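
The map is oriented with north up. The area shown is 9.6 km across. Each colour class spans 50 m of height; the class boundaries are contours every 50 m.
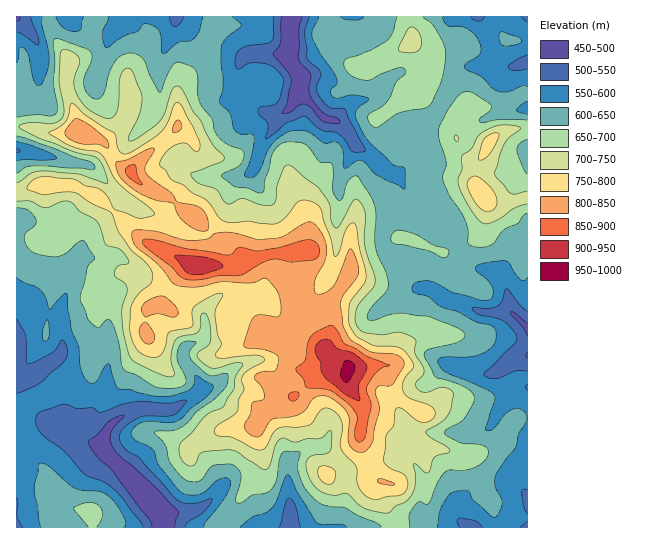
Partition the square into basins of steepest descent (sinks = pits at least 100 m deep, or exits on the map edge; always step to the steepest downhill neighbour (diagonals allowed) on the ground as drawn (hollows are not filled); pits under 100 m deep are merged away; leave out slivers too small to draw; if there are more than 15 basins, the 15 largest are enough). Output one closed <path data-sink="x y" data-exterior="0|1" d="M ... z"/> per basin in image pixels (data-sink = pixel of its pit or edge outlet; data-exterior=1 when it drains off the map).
<path data-sink="162 514" data-exterior="0" d="M50 184l-15 1-19 8 0 334 202 1 2-9 19-18 8-14 16-18 0-18-7-22 4-12 6-5 20-7 17-17 22-15 21 0 3-4-3-5-16-9-7-8-24-33-2-40-2-8 1-15-30 4-17 5-15 8-15-3-25 0-52-25-45-44-10-3-13-8z"/><path data-sink="291 17" data-exterior="1" d="M409 16l-312 0-4 22-4 11-8 8-11 4-3 9 0 20 8 21 2 18 5 4 21 8 13 21 14 9 11 13 30 15 11 10 12 7 25 27 15 6 11 12 21-6 29-4 2 59 3 7 25 32 6-15 1-32 19-31 0-21 3-3 31-4 13-6 7 0 32 14 9 1 31-13 6-9 4-16 0-11-11-17 0-19 3-6-10-2-10-13-3-13 4-14-22-10-14-11 0-7 9-24 0-16-21-9z"/><path data-sink="527 329" data-exterior="1" d="M527 199l-18 4-14 0-9-4 1 15-7 21-14 9-20 8-9-1-32-14-7 0-13 6-26 2-8 5 0 21-19 31 0 23-7 25 21 14 3 5-2 4 0 9 16 25-3 35 13 31 10 9 0 17 14 22 2 7 129-1z"/><path data-sink="290 527" data-exterior="1" d="M343 372l-18 1-22 15-17 17-20 7-6 5-4 12 7 22 0 18-16 18-8 14-19 18-1 9 180-1-2-6-14-22 0-17-10-9-10-23-3-8 3-35-3-6-9-11-4-8 0-8z"/><path data-sink="527 62" data-exterior="1" d="M527 16l-118 1 3 25 21 9 0 16-9 24 0 7 14 11 22 10-4 19 5 13 10 9 7 0 6-6 5-12 10-9 29-6z"/><path data-sink="17 151" data-exterior="1" d="M27 127l-11 0 1 65 24-8 33 1 27 14 41 41 48 24 44 4 11-6-11-13-15-6-25-27-12-7-11-10-30-15-11-13-14-9-13-21-22-9-31 1z"/><path data-sink="17 17" data-exterior="1" d="M95 16l-79 1 1 110 10 0 23 6 29-2-4-20-8-21 0-20 3-9 11-4 8-8 4-11z"/>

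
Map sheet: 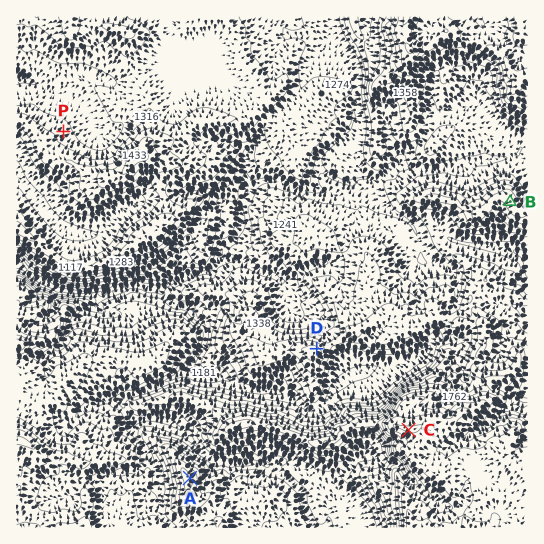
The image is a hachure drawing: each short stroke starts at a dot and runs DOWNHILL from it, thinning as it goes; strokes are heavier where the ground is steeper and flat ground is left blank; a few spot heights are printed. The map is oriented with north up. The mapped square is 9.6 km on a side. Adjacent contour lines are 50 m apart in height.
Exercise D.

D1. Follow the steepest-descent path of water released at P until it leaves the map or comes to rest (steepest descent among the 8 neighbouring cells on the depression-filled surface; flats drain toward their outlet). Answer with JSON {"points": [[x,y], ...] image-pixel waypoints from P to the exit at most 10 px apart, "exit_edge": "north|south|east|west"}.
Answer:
{"points": [[63, 131], [74, 129], [85, 122], [89, 111], [78, 102], [67, 99], [57, 93], [46, 89], [35, 83], [25, 79], [17, 78]], "exit_edge": "west"}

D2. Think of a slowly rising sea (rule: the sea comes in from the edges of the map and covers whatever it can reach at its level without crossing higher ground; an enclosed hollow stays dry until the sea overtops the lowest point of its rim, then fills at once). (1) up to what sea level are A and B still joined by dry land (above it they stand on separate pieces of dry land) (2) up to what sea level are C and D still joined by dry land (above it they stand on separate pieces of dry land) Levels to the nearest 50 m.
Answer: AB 1300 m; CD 1350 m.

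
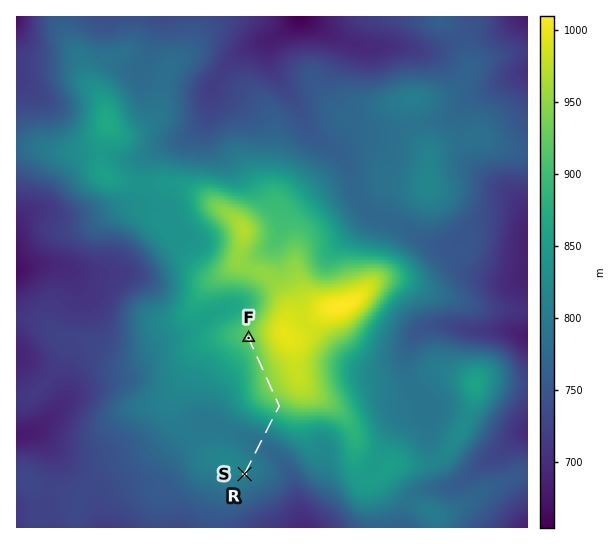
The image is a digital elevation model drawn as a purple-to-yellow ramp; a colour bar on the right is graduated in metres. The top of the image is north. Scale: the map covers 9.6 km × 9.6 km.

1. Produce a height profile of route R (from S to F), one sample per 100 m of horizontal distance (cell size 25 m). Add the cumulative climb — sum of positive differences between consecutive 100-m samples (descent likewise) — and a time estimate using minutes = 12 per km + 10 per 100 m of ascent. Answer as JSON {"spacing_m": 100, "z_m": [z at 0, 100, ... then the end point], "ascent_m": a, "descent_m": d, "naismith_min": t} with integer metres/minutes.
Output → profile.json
{"spacing_m": 100, "z_m": [806, 807, 805, 800, 793, 786, 782, 784, 794, 809, 829, 851, 873, 893, 912, 925, 933, 939, 942, 943, 941, 937, 933, 929, 925, 923, 921, 922, 923, 923], "ascent_m": 163, "descent_m": 46, "naismith_min": 50}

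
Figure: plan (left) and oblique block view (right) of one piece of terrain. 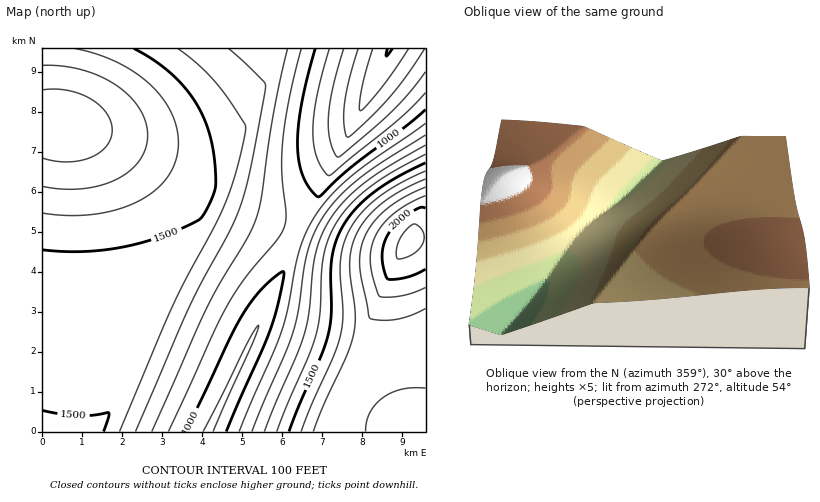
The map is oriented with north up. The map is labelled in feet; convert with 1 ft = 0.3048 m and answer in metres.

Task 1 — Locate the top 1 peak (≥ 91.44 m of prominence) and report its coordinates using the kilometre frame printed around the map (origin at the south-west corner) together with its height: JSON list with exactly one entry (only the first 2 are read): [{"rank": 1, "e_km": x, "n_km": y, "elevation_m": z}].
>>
[{"rank": 1, "e_km": 9.11, "n_km": 4.76, "elevation_m": 651}]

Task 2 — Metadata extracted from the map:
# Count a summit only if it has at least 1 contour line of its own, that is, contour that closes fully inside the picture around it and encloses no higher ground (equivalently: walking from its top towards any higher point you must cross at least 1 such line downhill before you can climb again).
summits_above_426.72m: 1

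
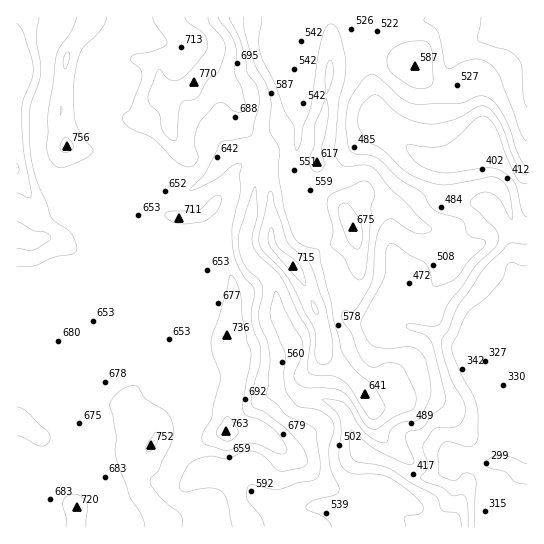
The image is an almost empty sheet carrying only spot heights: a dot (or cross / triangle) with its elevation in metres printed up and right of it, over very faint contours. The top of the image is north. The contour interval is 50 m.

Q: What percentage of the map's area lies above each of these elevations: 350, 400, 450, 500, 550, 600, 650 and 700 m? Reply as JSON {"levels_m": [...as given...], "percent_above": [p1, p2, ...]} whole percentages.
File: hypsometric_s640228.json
{"levels_m": [350, 400, 450, 500, 550, 600, 650, 700], "percent_above": [94, 91, 85, 77, 64, 54, 46, 14]}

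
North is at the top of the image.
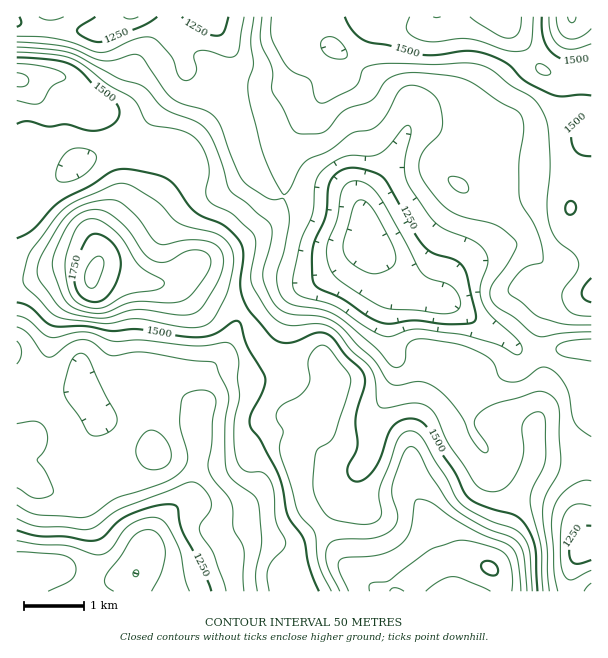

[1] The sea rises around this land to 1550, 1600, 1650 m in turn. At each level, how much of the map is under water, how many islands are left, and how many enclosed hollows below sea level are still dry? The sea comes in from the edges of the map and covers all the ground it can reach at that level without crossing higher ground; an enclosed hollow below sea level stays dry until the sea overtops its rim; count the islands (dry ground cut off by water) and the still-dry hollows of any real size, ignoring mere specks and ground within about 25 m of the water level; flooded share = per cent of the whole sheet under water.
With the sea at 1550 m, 84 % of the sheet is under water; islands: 1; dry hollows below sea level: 0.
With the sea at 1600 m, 91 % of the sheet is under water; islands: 1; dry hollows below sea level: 0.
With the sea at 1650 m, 94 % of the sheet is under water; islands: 1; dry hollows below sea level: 0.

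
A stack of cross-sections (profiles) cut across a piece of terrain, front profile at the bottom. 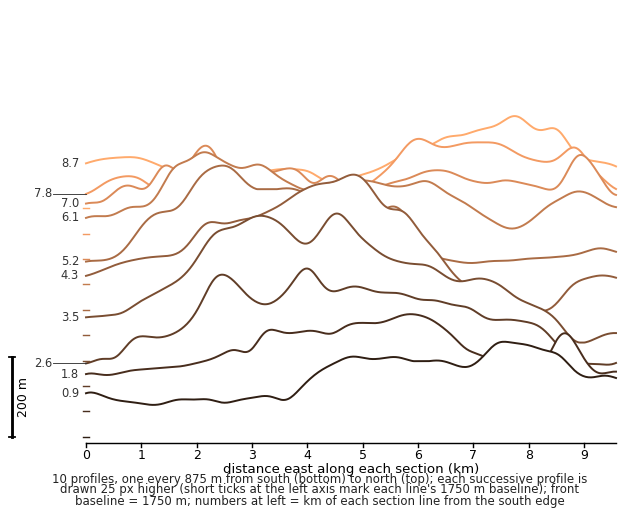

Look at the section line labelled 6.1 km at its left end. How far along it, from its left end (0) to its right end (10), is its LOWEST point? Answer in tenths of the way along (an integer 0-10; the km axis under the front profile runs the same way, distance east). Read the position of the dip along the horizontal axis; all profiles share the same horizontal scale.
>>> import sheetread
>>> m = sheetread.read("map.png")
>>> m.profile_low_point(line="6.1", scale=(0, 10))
8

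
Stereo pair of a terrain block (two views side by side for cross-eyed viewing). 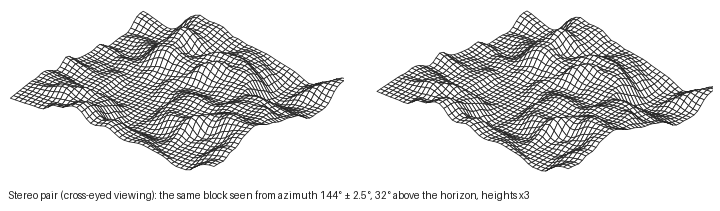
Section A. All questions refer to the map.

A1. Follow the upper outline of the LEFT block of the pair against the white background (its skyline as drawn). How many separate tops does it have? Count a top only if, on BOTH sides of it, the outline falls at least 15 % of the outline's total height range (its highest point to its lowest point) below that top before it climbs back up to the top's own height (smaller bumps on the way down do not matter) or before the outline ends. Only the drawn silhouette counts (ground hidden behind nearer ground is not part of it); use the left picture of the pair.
2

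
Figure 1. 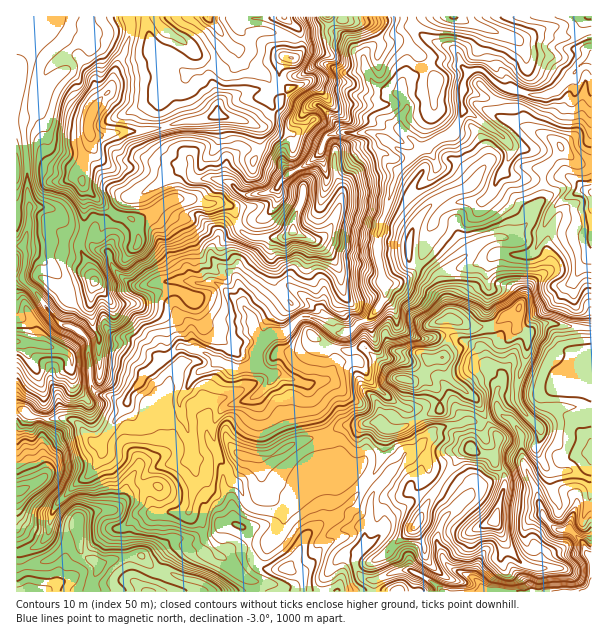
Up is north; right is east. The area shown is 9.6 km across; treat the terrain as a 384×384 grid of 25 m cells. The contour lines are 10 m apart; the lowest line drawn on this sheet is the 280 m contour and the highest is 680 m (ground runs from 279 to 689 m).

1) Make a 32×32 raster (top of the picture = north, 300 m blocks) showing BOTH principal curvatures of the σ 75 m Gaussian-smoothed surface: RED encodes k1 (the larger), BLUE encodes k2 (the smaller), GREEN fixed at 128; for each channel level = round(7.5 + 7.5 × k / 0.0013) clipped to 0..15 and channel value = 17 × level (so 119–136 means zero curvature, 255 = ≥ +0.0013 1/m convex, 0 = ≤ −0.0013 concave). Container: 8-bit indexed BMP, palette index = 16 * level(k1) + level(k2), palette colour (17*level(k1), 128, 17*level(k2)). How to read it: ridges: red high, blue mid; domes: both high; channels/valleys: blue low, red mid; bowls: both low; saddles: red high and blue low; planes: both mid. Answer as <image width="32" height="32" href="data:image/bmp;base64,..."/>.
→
<image width="32" height="32" href="data:image/bmp;base64,Qk02CAAAAAAAADYEAAAoAAAAIAAAACAAAAABAAgAAAAAAAAEAAATCwAAEwsAAAABAAAAAAAAAIAAABGAAAAigAAAM4AAAESAAABVgAAAZoAAAHeAAACIgAAAmYAAAKqAAAC7gAAAzIAAAN2AAADugAAA/4AAAACAEQARgBEAIoARADOAEQBEgBEAVYARAGaAEQB3gBEAiIARAJmAEQCqgBEAu4ARAMyAEQDdgBEA7oARAP+AEQAAgCIAEYAiACKAIgAzgCIARIAiAFWAIgBmgCIAd4AiAIiAIgCZgCIAqoAiALuAIgDMgCIA3YAiAO6AIgD/gCIAAIAzABGAMwAigDMAM4AzAESAMwBVgDMAZoAzAHeAMwCIgDMAmYAzAKqAMwC7gDMAzIAzAN2AMwDugDMA/4AzAACARAARgEQAIoBEADOARABEgEQAVYBEAGaARAB3gEQAiIBEAJmARACqgEQAu4BEAMyARADdgEQA7oBEAP+ARAAAgFUAEYBVACKAVQAzgFUARIBVAFWAVQBmgFUAd4BVAIiAVQCZgFUAqoBVALuAVQDMgFUA3YBVAO6AVQD/gFUAAIBmABGAZgAigGYAM4BmAESAZgBVgGYAZoBmAHeAZgCIgGYAmYBmAKqAZgC7gGYAzIBmAN2AZgDugGYA/4BmAACAdwARgHcAIoB3ADOAdwBEgHcAVYB3AGaAdwB3gHcAiIB3AJmAdwCqgHcAu4B3AMyAdwDdgHcA7oB3AP+AdwAAgIgAEYCIACKAiAAzgIgARICIAFWAiABmgIgAd4CIAIiAiACZgIgAqoCIALuAiADMgIgA3YCIAO6AiAD/gIgAAICZABGAmQAigJkAM4CZAESAmQBVgJkAZoCZAHeAmQCIgJkAmYCZAKqAmQC7gJkAzICZAN2AmQDugJkA/4CZAACAqgARgKoAIoCqADOAqgBEgKoAVYCqAGaAqgB3gKoAiICqAJmAqgCqgKoAu4CqAMyAqgDdgKoA7oCqAP+AqgAAgLsAEYC7ACKAuwAzgLsARIC7AFWAuwBmgLsAd4C7AIiAuwCZgLsAqoC7ALuAuwDMgLsA3YC7AO6AuwD/gLsAAIDMABGAzAAigMwAM4DMAESAzABVgMwAZoDMAHeAzACIgMwAmYDMAKqAzAC7gMwAzIDMAN2AzADugMwA/4DMAACA3QARgN0AIoDdADOA3QBEgN0AVYDdAGaA3QB3gN0AiIDdAJmA3QCqgN0Au4DdAMyA3QDdgN0A7oDdAP+A3QAAgO4AEYDuACKA7gAzgO4ARIDuAFWA7gBmgO4Ad4DuAIiA7gCZgO4AqoDuALuA7gDMgO4A3YDuAO6A7gD/gO4AAID/ABGA/wAigP8AM4D/AESA/wBVgP8AZoD/AHeA/wCIgP8AmYD/AKqA/wC7gP8AzID/AN2A/wDugP8A/4D/AIaGhoenhoWGlsfYxpSFhaalpreiwtfRwOJwoNCAsMDAp7iXhsi3lsfGlIODhra4uKdzpNbFgMPkoZLZ1/b4+MCEg7a3lJa3uJWGhYaWhnW3hpaGg8a05YG4ppPmhLfncKeRtth0cpN1l5aUqKinhZa3hpeGdMfpkbf4+LSUkYDWtoKg69XZlXSEdIaoloWGhoeXp4WGhOeEg4X3lXSR1sbYx5CilaempqiVhqaEl4eHh3eXlZaolreGdLX3grWVpZbp2IB0hreVloZ2loWXh3d3d3enhJeGlpZktOaAyKenhrfIk3R2t6eGdnaV2Me3hnd3hnamdIWWxsf3gaK2hnaV2bdydJaWhoeGl8aWZZbIt5aWhceVc4Wnt8fVoseGhmLAgIHFg5aHl4WXtpZ2hoV2psfnycfFpJODw4D2toaHceii5+aDhZiXlpiVhIWYh3aGdKSjkoS3hOiR1qR1l5elx6P20KWDlqeEqJe3pYWVdXWVxOP5x5fGpoPGk3Z3d6SlpvTwhnWDpreUg5ODhZeIhpVzxLS1p5VlhZXmc4d3tsf48vKVhnaUg5OnuJO3t6jm9da05ubGtnWWlfhzdXaW54Bw9JKEdZeWp5eHhIKh+IBgwtZg48Smxran2NXW58agssa02La2hpaXl4WFuMOQlcigocLG6Oq2xPjVk5STw5DHldfFpKWWt7iFdIenpZWl+KaBdIW1pYRStfhTZKaQ2IWm+qCSY4R0hJZ1hqV1lqXXdHGDpKaElpWmxbWVlZKmh7a0oeimdXaWhmSWt3SV1qaUgrmUhqeWdINzp5d1gpeGt5WE2bWWl4Wkx+bn1vjIp3OCyIZ2l7e3qJaWhnajqIaldabHppeohIPGdIT3c9andYCot3WndYeXp4WXhoOTY7bHpISmx7fX58a2gfaitdiXgJa3ppV0dYeoppaWkcjG6KVzdISVpaWCoMGA+Pai6ZeBpZWXt7iDloampoShp5e4pbenhoaEpZS36YKw0OKlpoSDyIOWqKaUp7eFp5Omhaa3hXR0dWSVloXWgvpw9baGlZWCpZeXuYKFlbiFhZaVuLfH5+fVpJWFlde21tSgkIKFhaaTcreClafHp6Z2hZaoxnOEdabX19jHp9aA9NHXlZeFmLmSpLe4t5Z2hoaGlZbYuIZ2hnaGt4aGt9WA5YSWhoWXt4KmtpOQcZaHhoeEdLfYhoaHdpaFhoaWw/fFlZSWdYe5lLSSg8mXc5eHh4eVhcaGh4aHl4d2hrf5obOUhKeGp6eCpYaWuJenhIeHd4d2hcZ1l7iXhYaGlbTFpXGDppeWg3OWl7eohpaFd3d3h4eGx5WmhYSmqMbW96TS6MimhZW3yLa1lZWWl5Y="/>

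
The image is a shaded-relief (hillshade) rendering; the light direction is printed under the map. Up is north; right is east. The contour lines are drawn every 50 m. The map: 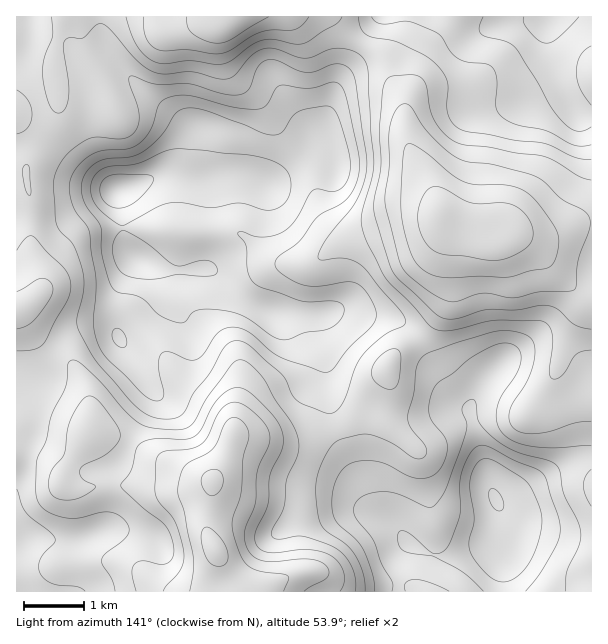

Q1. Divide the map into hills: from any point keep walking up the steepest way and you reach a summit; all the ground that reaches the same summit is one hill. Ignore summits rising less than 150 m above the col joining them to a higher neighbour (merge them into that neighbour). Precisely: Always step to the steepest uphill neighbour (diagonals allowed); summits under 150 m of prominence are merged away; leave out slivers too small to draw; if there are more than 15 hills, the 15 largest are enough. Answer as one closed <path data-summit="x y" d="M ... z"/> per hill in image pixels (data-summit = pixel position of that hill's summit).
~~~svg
<path data-summit="117 191" d="M330 16l-264 0-10 25-2 15 4 40-14 8-21 5-7 4 0 9 9 12 3 9-2 40 5 17 0 52 9 26-2 16-12 12-8 3 19 30 11 11 20 11 11 13 9 21 2 34 2 3 27 7 70 35 17 6 6 1 5-7 17-38 35 4 28 0 51-18 12-11 10-19 14-15 8-20 9-8 18-11 13-12 14-26 4-57-11-22 0-15-3-8-20-33-10-27-3-39-12-21-6-18-8-8-24-14z"/><path data-summit="495 500" d="M17 122l0 470 575-1-1-368-13 1-17 8-19 4-29-2-10 7-6 0-18-15-39-10-1 5 3 9 8 13-2 51-3 11-13 21-13 12-18 11-9 8-6 15-16 20-10 19-12 11-9 5-42 13-28 0-35-4-8 20-14 25-23-7-70-35-27-7-2-3-2-34-9-21-11-13-20-11-11-11-19-30 8-3 12-12 2-16-9-26 0-52-5-17 2-40-3-9z"/><path data-summit="551 17" d="M591 16l-260 1 22 21 24 14 8 8 6 18 12 21 1 32 6 21 26 46 3 8 0 9 7 3 33 8 7 4 8 10 9 1 10-7 29 2 15-2 21-10 14-2z"/>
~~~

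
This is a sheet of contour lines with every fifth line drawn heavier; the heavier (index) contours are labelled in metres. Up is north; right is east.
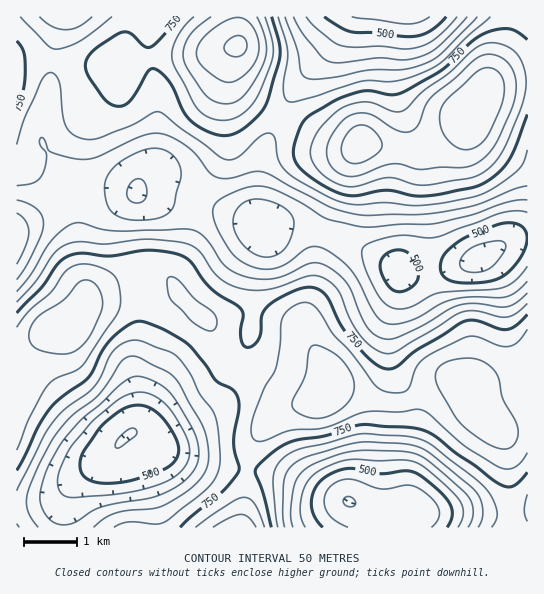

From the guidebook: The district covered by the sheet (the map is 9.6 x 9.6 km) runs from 400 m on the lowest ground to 960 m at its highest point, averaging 700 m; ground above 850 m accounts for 10.3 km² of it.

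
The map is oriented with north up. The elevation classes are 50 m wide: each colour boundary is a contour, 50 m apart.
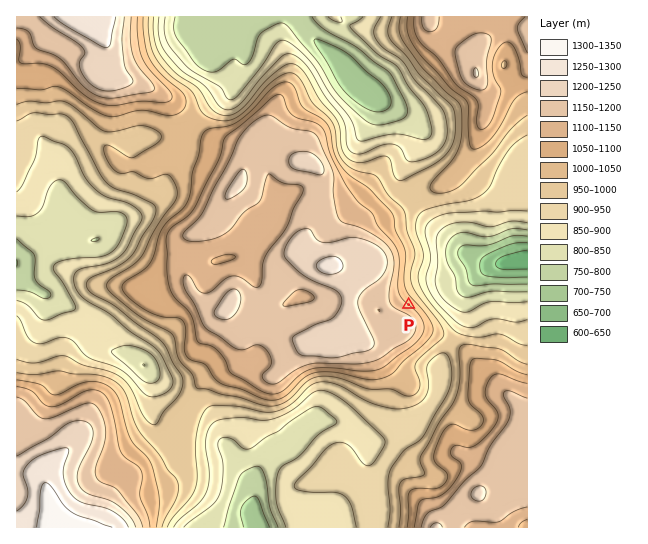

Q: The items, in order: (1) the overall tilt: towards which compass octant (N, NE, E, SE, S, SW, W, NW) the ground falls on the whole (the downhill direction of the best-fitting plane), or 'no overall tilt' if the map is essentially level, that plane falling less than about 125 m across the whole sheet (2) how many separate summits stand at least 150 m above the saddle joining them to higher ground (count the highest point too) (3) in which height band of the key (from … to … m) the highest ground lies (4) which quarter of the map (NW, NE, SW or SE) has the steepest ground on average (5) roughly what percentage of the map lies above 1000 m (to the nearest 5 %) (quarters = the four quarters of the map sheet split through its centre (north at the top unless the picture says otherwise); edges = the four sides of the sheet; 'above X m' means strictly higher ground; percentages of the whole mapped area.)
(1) No overall tilt - high and low ground are spread across the sheet.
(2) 5 summits rise at least 150 m above their surroundings.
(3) Between 1300 and 1350 m: that is the band holding the highest ground.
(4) Slopes are steepest in the north-east quarter.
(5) Roughly 50 % of the ground is higher than 1000 m.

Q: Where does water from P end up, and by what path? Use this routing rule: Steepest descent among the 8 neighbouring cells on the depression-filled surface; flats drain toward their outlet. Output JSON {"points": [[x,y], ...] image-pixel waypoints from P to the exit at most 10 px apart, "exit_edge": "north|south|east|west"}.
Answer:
{"points": [[409, 305], [419, 294], [430, 287], [441, 287], [451, 287], [462, 287], [473, 278], [483, 270], [494, 266], [505, 263], [515, 262], [526, 261], [527, 259]], "exit_edge": "east"}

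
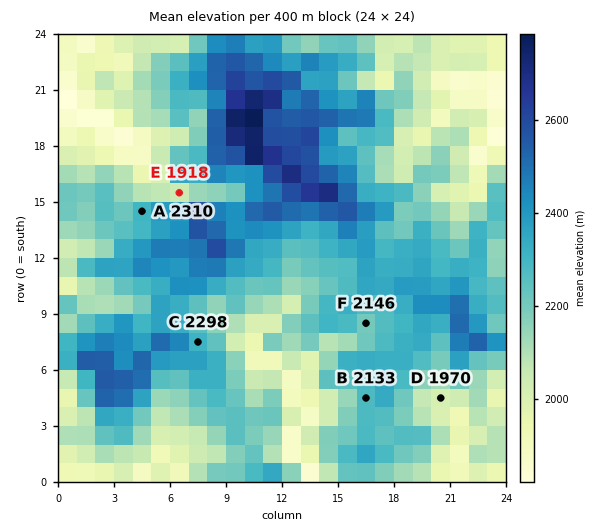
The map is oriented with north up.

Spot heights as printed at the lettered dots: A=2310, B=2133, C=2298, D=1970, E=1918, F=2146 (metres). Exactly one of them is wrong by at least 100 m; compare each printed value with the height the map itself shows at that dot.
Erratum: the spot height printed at B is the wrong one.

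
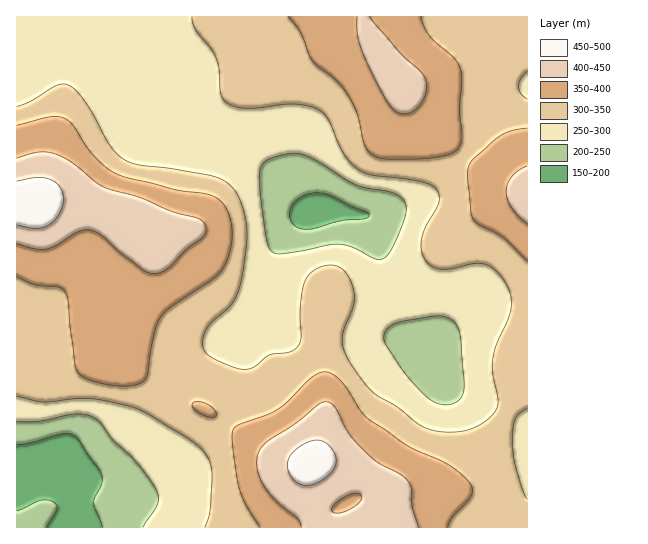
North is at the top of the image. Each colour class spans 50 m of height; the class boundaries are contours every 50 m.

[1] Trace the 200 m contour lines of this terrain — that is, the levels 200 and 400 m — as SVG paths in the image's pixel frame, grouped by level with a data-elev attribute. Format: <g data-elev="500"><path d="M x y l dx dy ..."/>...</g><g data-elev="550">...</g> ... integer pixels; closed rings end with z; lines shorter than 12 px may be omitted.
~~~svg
<g data-elev="200"><path d="M47 527l10-18-1-4-3-3-6-2-6 0-24 11"/><path d="M17 445l14-2 32-9 8 0 6 3 22 32 3 6-1 10-7 17 9 25"/><path d="M301 229l-6-3-4-4-1-5 0-7 3-6 5-5 13-6 10 0 9 2 23 12 13 5 3 3-4 4-24 2-30 8z"/></g><g data-elev="400"><path d="M418 527l-6-20-1-18-2-7-9-8-23-12-11-10-17-18-15-28-8-4-8 3-22 18-29 19-6 7-4 8 1 14 6 15 13 15 21 18 3 8"/><path d="M334 513l-2-3 0-3 9-8 13-6 4 0 3 2 0 6-8 6-11 6z"/><path d="M17 244l18 5 11 0 11-4 21-13 7-2 6 0 11 5 17 17 24 18 6 3 6 1 8-3 7-5 17-18 16-11 3-8-3-7-5-4-24-6-33-14-38-11-30-24-16-9-10-2-8 0-22 6"/><path d="M527 166l-8 4-7 7-4 6-2 8 1 8 4 8 16 17"/><path d="M357 17l0 14 4 16 22 48 7 11 5 5 7 3 8-1 8-6 7-10 2-10-2-9-6-8-20-19-30-34"/></g>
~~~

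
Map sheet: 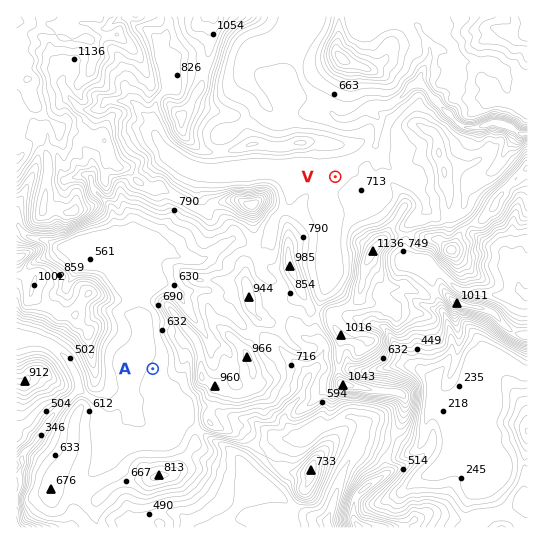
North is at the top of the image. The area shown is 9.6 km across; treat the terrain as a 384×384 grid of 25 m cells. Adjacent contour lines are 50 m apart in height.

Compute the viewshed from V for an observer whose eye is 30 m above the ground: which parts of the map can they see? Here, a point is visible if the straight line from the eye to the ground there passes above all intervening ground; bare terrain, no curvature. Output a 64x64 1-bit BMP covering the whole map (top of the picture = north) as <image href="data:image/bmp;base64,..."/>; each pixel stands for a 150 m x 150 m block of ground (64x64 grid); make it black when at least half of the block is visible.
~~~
<image width="64" height="64" href="data:image/bmp;base64,Qk0+AgAAAAAAAD4AAAAoAAAAQAAAAEAAAAABAAEAAAAAAAACAAATCwAAEwsAAAIAAAAAAAAA////AAAAAAAAAAAAAAAAAAAAAAAAAAAAAAAAAAAAAAAAAAAAAAAAAAAAAAAAAAAAAAAAAAAAAAAAAAAAAAAAAAAAAAAAAAAAAAAAAAAAAAAAAAAAAAAAAAAAAAAAAAAAAAAAAAAAAAAAAAAAAAAAAAAAAAAAAAAAAAAAAAAAAAAAAAAAAAAAAAAAAAAAAAAAAAAAAAAAAAAAAAAAAAAAAAAAAAAAAAAAAAAAAAAAAAAAAAAAAAAAAAAAAAAAAAAAAAAAAAAAAAAAAAAAAAAAAAAAAAAAAAAAAAAAAAAAAAAAAAAAB4AAAAAAAAAPwAAAAAAAAA/gAAAAAAAAH+AAAAAAAAAf4AAAAAAAAD/gAAAAAAAAP7AAAAAAAAA/kAQAAAAAAD/4BgAAAAAAP/wYAAAAAAI//gAAAAAAA3//AEAAAAAD//8AYAHAAAP//4AwAYAAA9//hBAIADwD//8MCAgRP+H//hwECAf////0/AIAD/3///H4AQAPwf//8/gAAA8DD//z+AAAHAYAAAf4AAQYBAAAA/AAAhAEAAADwAADAAQAAAGAADAABAAAAIAAMAAAAAAAAAAgAAAAAAAAAAAAAAAAAgAAAAAAAAA8DAAAAAAAAPAOAAAAAAABgA+AAAAAAAAAC/AAAAAAAAAP/gAAAAAAAA//AAAAAAAAB/EAAAAAAAAHAQ=="/>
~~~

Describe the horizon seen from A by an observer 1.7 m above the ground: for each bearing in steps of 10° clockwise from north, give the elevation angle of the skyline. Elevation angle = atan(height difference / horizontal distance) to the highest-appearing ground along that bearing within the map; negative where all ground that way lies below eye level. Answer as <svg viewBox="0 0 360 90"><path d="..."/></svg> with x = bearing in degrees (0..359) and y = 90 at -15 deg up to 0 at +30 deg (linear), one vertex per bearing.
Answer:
<svg viewBox="0 0 360 90"><path d="M0 46l10-8 10-9 10-3 10-2 10-1 10 0 10-1 10-3 10-4 10-3 10 13 10 13 10 3 10 9 10 1 10 1 10-5 10-1 10 6 10 3 10 2 10-2 10-2 10-1 10 1 10-7 10-5 10-5 10-3 10-3 10 6 10-1 10 2 10 5 10 1"/></svg>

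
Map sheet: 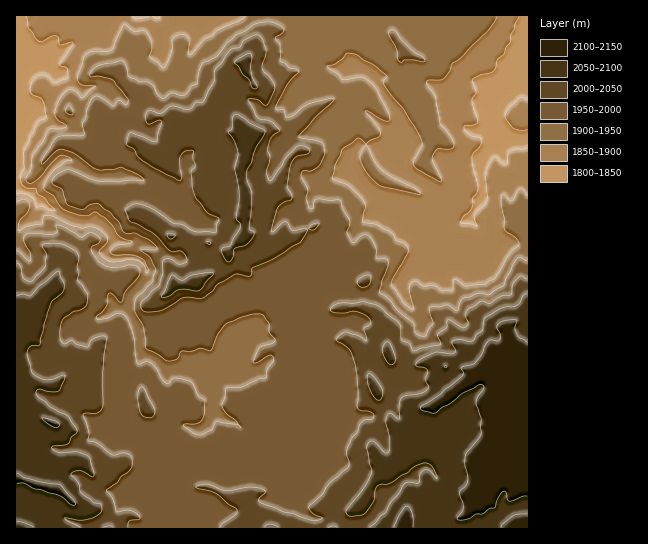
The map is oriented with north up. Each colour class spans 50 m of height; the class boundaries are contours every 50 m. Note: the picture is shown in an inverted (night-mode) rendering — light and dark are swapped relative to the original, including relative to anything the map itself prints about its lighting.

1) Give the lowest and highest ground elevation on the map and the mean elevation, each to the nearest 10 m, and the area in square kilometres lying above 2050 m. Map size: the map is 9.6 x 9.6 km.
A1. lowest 1800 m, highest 2140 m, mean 1970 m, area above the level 14.4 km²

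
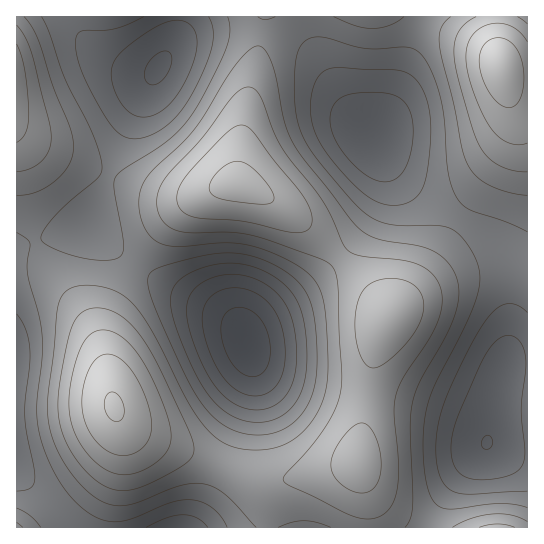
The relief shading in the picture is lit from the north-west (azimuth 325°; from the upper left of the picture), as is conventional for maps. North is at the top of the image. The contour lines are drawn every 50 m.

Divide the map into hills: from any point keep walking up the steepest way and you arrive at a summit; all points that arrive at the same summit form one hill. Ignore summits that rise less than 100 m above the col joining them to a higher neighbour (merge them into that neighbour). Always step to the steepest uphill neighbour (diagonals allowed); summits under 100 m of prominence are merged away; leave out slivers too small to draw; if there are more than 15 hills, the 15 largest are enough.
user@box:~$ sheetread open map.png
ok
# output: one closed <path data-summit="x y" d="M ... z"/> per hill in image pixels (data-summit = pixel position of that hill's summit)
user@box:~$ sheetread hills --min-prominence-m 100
<path data-summit="239 183" d="M229 29l-20 2-16 4-15 8-13 14-12 18-24 50-28 66-10 34 18 20 20 16 29 19 65 33 18 17 6 11 4 14 0 27-4 17-31 82-24 46 238 1 14-30 44-57 5-35 14-47 2-18-1-51-7-35-5-9-15-14-55-33-31-28-11-14-9-19-26-27-29-46-13-14-17-11-16-5z"/><path data-summit="114 407" d="M91 227l-45 10-30 12 0 278 175 1 25-47 31-82 4-17 0-27-3-10-7-15-12-13-24-14-60-31-36-27z"/><path data-summit="501 66" d="M527 16l-100 0-16 37-15 42-23 40 16 30 21 22 20 14 51 31 18 18 6 20 4 37 0 34-4 28 6-5 17-2z"/><path data-summit="17 85" d="M71 16l-55 1 1 231 29-11 45-11 5-20 16-41 24-55 20-37-1-2-13 1-17-5-27-15-21-22z"/>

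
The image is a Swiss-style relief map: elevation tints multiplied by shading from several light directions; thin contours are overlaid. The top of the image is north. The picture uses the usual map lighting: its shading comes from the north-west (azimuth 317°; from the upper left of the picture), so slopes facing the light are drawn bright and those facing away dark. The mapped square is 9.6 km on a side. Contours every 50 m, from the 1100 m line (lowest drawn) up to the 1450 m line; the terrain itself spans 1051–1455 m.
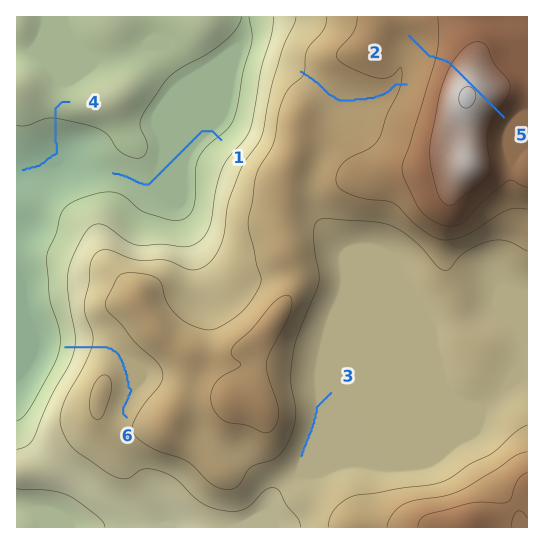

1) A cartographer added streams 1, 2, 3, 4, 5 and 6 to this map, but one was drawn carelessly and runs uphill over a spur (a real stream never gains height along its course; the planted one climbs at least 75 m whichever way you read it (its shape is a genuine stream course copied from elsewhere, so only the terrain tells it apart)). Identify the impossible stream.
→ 5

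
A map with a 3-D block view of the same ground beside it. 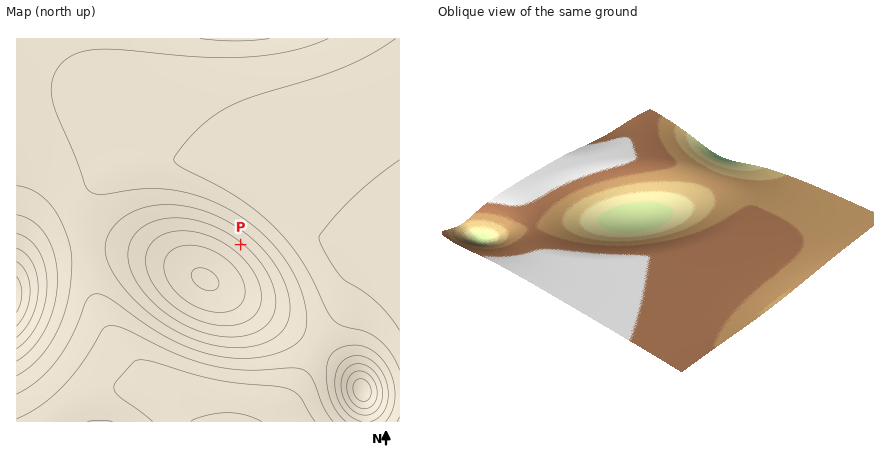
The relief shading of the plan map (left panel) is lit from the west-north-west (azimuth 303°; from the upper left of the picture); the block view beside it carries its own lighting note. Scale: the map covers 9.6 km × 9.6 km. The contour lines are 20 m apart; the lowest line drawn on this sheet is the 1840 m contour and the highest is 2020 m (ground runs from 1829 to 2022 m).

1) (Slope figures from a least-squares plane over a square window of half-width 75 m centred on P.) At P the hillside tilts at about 5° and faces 219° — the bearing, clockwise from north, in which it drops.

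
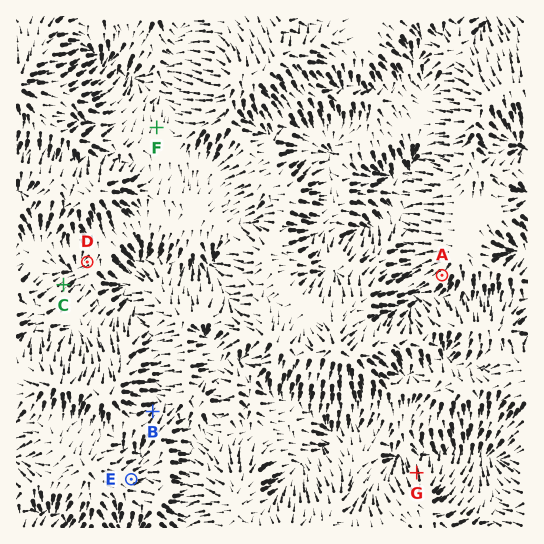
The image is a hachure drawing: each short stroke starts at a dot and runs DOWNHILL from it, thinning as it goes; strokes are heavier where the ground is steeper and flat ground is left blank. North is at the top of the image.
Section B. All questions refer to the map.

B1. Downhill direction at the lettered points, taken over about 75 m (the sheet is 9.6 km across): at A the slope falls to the SW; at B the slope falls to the NE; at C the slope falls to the NE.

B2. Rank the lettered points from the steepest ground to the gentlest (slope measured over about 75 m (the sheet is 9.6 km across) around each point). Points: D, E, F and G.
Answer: G E D F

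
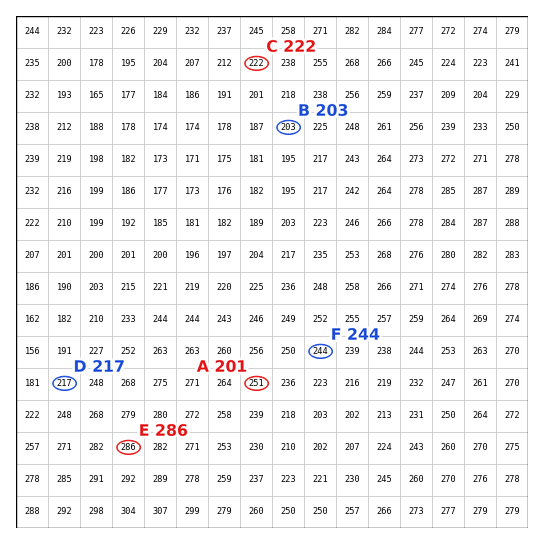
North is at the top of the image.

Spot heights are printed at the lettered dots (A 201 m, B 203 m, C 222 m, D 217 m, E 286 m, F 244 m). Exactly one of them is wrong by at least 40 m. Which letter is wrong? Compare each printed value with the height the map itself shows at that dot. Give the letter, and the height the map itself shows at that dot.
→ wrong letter A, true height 251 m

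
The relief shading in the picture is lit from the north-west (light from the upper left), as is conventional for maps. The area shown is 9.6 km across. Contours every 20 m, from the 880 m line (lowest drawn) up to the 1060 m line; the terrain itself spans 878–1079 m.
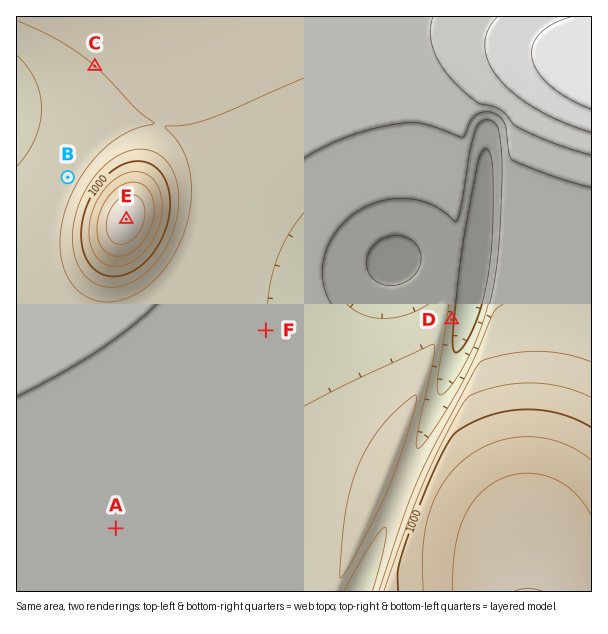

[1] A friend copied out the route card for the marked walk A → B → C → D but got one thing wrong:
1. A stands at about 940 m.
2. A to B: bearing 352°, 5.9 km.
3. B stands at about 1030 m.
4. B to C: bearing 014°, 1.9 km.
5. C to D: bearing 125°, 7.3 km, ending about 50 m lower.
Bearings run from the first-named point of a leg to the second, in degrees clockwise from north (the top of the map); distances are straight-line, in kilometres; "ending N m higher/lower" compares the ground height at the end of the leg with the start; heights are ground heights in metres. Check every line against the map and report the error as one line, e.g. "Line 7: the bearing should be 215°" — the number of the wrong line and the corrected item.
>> Line 3: the height should be about 950 m.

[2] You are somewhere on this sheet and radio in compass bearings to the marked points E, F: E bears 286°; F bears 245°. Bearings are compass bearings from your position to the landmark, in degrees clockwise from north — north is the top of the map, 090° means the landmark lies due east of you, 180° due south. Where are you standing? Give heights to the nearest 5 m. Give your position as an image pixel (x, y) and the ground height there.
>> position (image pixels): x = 360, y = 286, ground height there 910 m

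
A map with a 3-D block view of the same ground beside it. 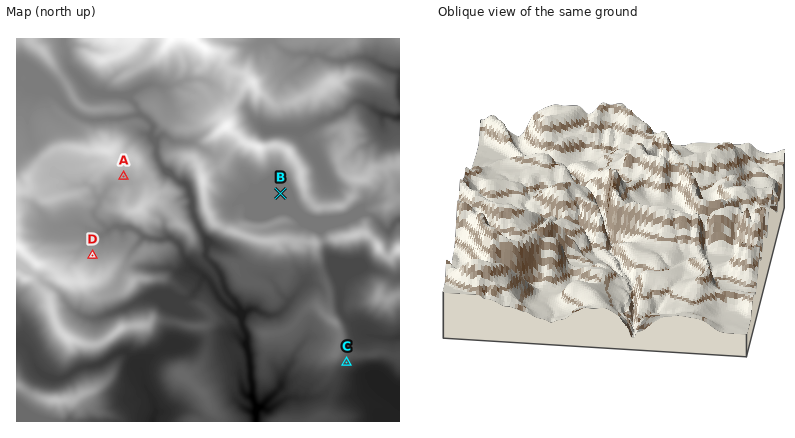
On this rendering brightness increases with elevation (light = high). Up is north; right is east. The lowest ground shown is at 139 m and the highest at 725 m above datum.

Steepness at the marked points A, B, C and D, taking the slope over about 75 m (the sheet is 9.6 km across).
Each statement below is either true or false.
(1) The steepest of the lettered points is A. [false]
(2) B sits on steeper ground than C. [false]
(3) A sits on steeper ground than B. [true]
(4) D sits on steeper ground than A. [true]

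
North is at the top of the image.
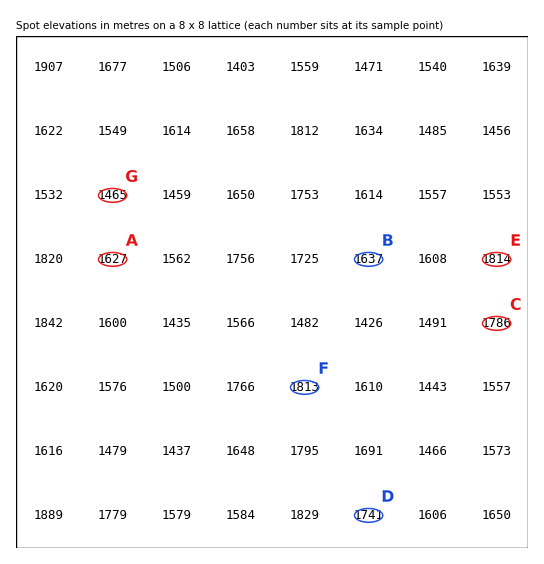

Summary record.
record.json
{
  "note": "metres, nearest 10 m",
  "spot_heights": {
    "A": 1630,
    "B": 1640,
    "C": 1790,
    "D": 1740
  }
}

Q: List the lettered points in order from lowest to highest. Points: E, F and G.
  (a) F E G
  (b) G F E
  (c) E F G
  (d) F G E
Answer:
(b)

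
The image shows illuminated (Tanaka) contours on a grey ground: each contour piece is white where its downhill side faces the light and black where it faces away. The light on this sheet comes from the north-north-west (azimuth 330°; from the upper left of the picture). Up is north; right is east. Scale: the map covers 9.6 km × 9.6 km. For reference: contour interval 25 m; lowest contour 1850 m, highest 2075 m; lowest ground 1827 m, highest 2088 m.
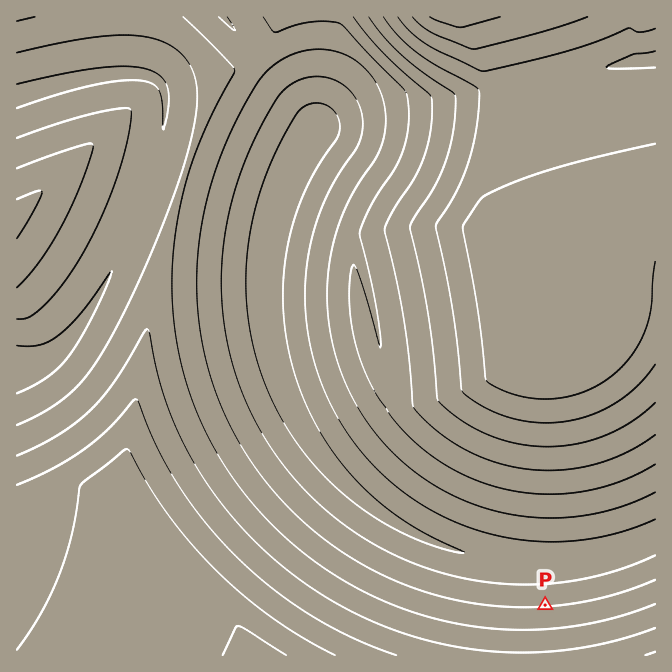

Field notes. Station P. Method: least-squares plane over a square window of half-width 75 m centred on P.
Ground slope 4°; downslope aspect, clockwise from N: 356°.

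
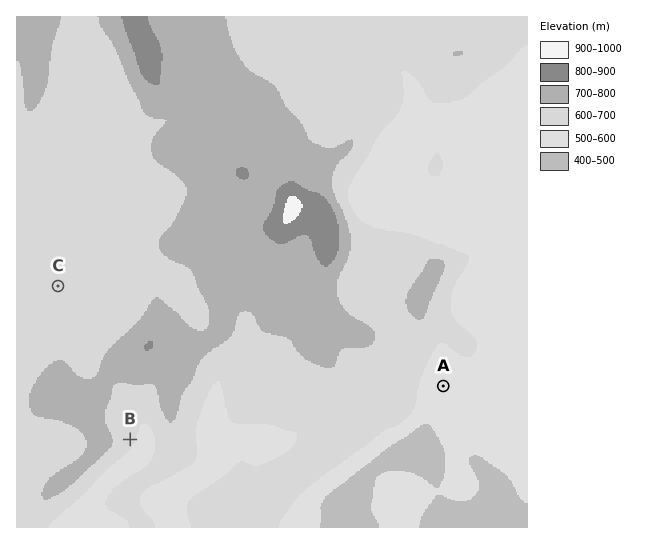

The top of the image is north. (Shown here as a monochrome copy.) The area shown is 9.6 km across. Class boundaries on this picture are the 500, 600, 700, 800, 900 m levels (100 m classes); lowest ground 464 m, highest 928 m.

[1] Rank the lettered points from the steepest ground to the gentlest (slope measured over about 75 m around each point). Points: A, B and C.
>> B A C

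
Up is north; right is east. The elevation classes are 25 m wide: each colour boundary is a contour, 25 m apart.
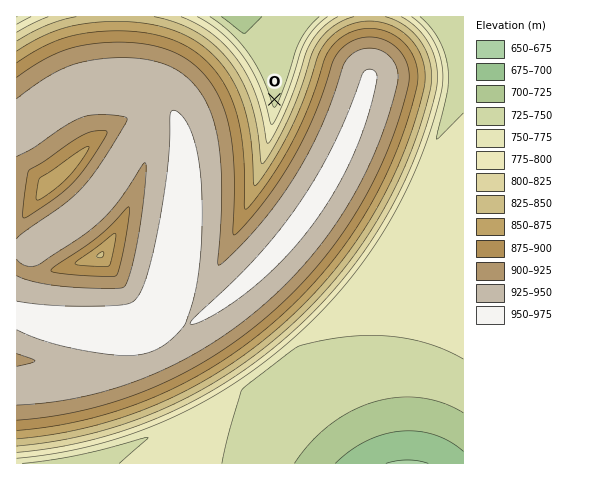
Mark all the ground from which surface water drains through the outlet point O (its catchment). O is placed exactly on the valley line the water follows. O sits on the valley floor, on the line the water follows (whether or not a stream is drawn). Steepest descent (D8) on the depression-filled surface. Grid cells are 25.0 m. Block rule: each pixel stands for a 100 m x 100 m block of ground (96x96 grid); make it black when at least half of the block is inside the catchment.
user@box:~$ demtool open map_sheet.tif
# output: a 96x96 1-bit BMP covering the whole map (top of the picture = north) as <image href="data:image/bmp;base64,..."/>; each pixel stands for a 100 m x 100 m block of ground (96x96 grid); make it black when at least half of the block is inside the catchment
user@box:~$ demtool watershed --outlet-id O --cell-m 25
<image width="96" height="96" href="data:image/bmp;base64,Qk2+BAAAAAAAAD4AAAAoAAAAYAAAAGAAAAABAAEAAAAAAIAEAAATCwAAEwsAAAIAAAAAAAAA////AAAAAAAAAAAAAAAAAAAAAAAAAAAAAAAAAAAAAAAAAAAAAAAAAAAAAAAAAAAAAAAAAAAAAAAAAAAAAAAAAAAAAAAAAAAAAAAAAAAAAAAAAAAAAAAAAAAAAAAAAAAAAAAAAAAAAAAAAAAAAAAAAAAAAAAAAAAAAAAAAAAAAAAAAAAAAAAAAAAAAAAAAAAAAAAAAAAAAAAAAAAAAAAAAAAAAAAAAAAAAAAAAAAAAAAAAAAAAAAAAAAAAAAAAAAAAAAAAAAAAAAAAAAAAAAAAAAAAAAAAAAAAAAAAAAAAAAAAAAAAAAAAAAAAAAAAAAAAAAAAAAAAAAAAAAAAAAAAAAAAAAAAAAAAAAAAAAAAAAAAAAAAAAAAAAAAAAAAAAAAAAAAAAAAAAAAAAAAAAAAAAAAAAAAAAAAAAAAAAAAAAAAAAAAAAAAAAAAAAAAAAAAAAAAAAAAAAAAAAAAAAAAAAAAAAAAAAAAAAAAAAAAAAAAAAAHAAAAAAAAAAAAAAAPwAAAAAAAAAAAAAAf4AAAAAAAAAAAAAA/8AAAAAAAAAAAAAA//AAAAAAAAAAAAAA//gAAAAAAAAAAAAAf/wAAAAAAAAAAAAAf/4AAAAAAAAAAAAAf/+AAAAAAAAAAAAAf//AAAAAAAAAAAAAP//gAAAAAAAAAAAAP//wAAAAAAAAAAAAP//4AAAAAAAAAAAAP//8AAAAAAAAAAAAP//+AAAAAAAAAAAAP///AAAAAAAAAAAAH///gAAAAAAAAAAAH///gAAAAAAAAAAAH///wAAAAAAAAAAAH///4AAAAAAAAAAAH///8AAAAAAAAAAAH///+AAAAAAAAAAAH///+AAAAAAAAAAAH////AAAAAAAAAAAD////gAAAAAAAAAAD////wAAAAAAAAAAD////wAAAAAAAAAAD////4AAAAAAAAAAD////4AAAAAAAAAAD////8AAAAAAAAAAD////+AAAAAAAAAAD////+AAAAAAAAAAD/////AAAAAAAAAAD/////AAAAAAAAAAD/////AAAAAAAAAAD////+AAAAAAAAAAD////8AAAAAAAAAAD////4AAAAAAAAAAH////wAAAAAAAAAAH////gAAAAAAAAAAD////AAAAAAAAAAAB///+AAAAAAAAAAAA///8AAAAAAAAAAAAf//4AAAAAAAAAAAAP//wAAAAAAAAAAAAH//gAAAAAAAAAAAAB//AAAAAAAAAAAAAAf/AAAAAAAAAAAAAAAAAAAAAAAAAAAAAAAAAAAAAAAAAAAAAAAAAAAAAAAAAAAAAAAAAAAAAAAAAAAAAAAAAAAAAAAAAAAAAAAAAAAAAAAAAAAAAAAAAAAAAAAAAAAAAAAAAAAAAAAAAAAAAAAAAAAAAAAAAAAAAAAAAAAAAAAAAAAAAAAAAAAAAAAAAAAAAAAAAAAAAAAAAAAAAAAAAAAAAAAAAAAAAAAAAAAAAAAAAAAAAAAAAAAAAAAAAAAAAAAAAAAAAAAAAAAAAAAAAAAAAAAAAAAAAAAAAAAAAAA="/>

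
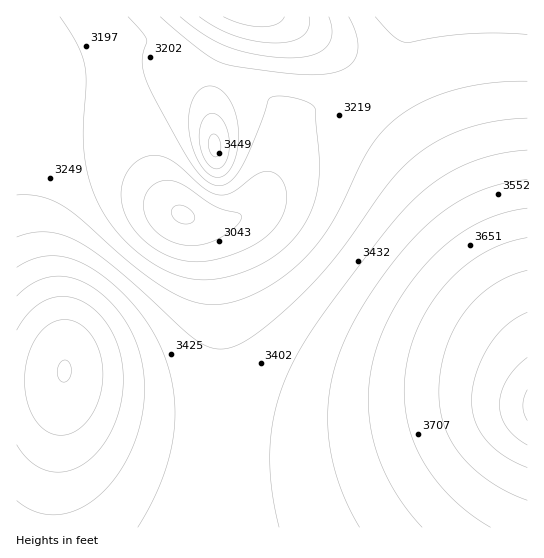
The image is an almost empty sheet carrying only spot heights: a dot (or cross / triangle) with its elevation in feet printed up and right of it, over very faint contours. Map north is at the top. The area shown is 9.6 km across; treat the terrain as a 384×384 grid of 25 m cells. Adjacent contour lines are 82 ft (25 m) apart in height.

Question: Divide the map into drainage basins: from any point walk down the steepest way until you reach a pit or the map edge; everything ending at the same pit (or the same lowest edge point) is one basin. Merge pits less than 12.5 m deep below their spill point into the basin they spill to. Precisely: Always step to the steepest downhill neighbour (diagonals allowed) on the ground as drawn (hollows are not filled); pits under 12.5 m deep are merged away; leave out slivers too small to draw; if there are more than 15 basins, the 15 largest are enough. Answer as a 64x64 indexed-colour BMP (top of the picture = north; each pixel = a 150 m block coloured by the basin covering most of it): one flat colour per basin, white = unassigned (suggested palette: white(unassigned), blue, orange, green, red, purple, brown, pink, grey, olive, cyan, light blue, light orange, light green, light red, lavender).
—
<image width="64" height="64" href="data:image/bmp;base64,Qk12CAAAAAAAAHYAAAAoAAAAQAAAAEAAAAABAAQAAAAAAAAIAAATCwAAEwsAABAAAAAAAAAA////ALR3HwAOf/8ALKAsACgn1gC9Z5QAS1aMAMJ34wB/f38AIr28AM++FwDox64AeLv/AIrfmACWmP8A1bDFABEREREREREREREREREREREREREREREREREREREREREREREREREREREREREREREREREREREREREREREREREREREREREREREREREREREREREREREREREREREREREREREREREREREREREREREREREREREREREREREREREREREREREREREREREREREREREREREREREREREREREREREREREREREREREREREREREREREREREREREREREREREREREREREREREREREREREREREREREREREREREREREREREREREREREREREREREREREREREREREREREREREREREREREREREREREREREREREREREREREREREREREREREREREREREREREREREREREREREREREREREREREREREREREREREREREREREREREREREREREREREREREREREREREREREREREREREREREREREREREREREREREREREREREREREREREREREREREREREREREREREREREREREREREREREREREREREREREREREREREREREREREREREREREREREREREREREREREREREREREREREREREREREREREREREREREREREREREREREREREREREREREREREREREREREREREREREREREREREREREREREREREREREREREREREREREREREREREREREREREREREREREREREREREREREREREREREREREREREREREREREREREREREREREREREREREREREREREREREREREREREREREREREREREREREREREREREREREREREREREREREREREREREREREREREREREREREREREREREREREREREREREREREREREREREREREREREREREREREREREREREREREREREREREREREREREREREREREREREREREREREREREREREREREREREREREREREREREREREREREREREREREREREREREREREREREREREREREREREREREREREREREREREREREREREREREREREREREREREREREREREREREREREREREREREREREREREREREREREREREREREREREREREREREREREREREREREREREREhERERERERERERERERERERERERERERERERERERERERESERERERERERERERERERERERERERERERERERERERERESIRERERERERERERERERERERERERERERERERERERERESIhERERERERERERERERERERERERERERERERERERERERIiERERERERERERERERERERERERERERERERERERERERIiIREREREREREREREREREREREREREREREREREREREREiIhEREREREREREREREREREREREREREREREREREREREiIiERERERERERERERERERERERERERERERERERERERESIiIRERERERERERERERERERERERERERERERERERERESIiIhERERERERERERERERERERERERERERERERERERERIiIiERERERERERERERERERERERERERERERERERERERIiIiIREREREREREREREREREREREREREREREREREREREiIiIhEREREREREREREREREREREREREREREREREREREiIiIiEREREREREREREREREREREREREREREREREREREiIiIiIRERERERERERERERERERERERERERERERERERESIiIiIhERERERERERERERERERERERERERERERERERESIiIiIiERERERERERERERERERERERERERERERERERERIiIiIiIRERERERERERERERERERERERERERERERERERIiIiIiIhERERERERERERERERERERERERERERERERERIiIiIiIiEREREREREREREREREREREREREREREREREREiIiIiIiIREREREREREREREREREREREREREREREREREiIiIiIiIhEREREREREREREREREREREREREREREREREiIiIiIiIiEREREREREREREREREREREREREREREREREiIiIiIiIiIRERERERERERERERERERERERERERERERESIiIiIiIiIhERERERERERERERERERERERERERERERESIiIiIiIiIiERERERERERERERERERERERERERERERESIiIiIiIiIiIRERERERERERERERERERERERERERERERIiIiIiIiIiIhERERERERERERERERERERERERERERERIiIiIiIiIiIiERERERERERERERERERERERERERERERIiIiIiIiIiIiIRERERERERERERERERERERERERERERIiIiIiIiIiIiIhERERERERERERERERERERERERERERIiIiIiIiIiIiIiERERERERERERERERERERERERERERIiIiIiIiIiIiIiIRERERERERERERERERERERERERESIiIiIiIiIiIiIiIhERERERERERERERERERERERERESIiIiIiIiIiIiIiIiEREREREREREREREREREREREREiIiIiIiIiIiIiIiIiIREREREREREREREREREREREREiIiIiIiIiIiIiIiIiIhERERERERERERERERERERERIiIiIiIiIiIiIiIiIiIi"/>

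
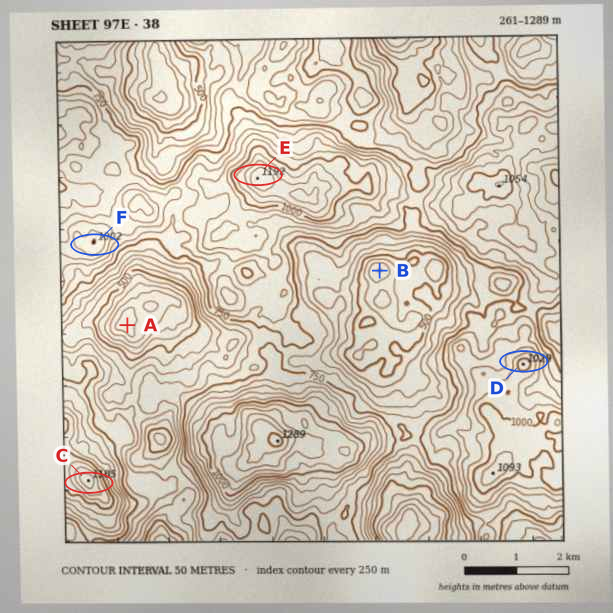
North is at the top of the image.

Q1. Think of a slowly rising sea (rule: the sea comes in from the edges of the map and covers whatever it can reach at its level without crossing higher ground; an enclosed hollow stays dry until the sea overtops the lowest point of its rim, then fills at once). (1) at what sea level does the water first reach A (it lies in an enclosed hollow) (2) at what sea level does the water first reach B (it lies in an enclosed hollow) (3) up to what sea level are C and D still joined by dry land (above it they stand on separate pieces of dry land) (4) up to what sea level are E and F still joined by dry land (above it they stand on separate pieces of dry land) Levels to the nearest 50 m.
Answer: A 600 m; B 750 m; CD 650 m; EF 850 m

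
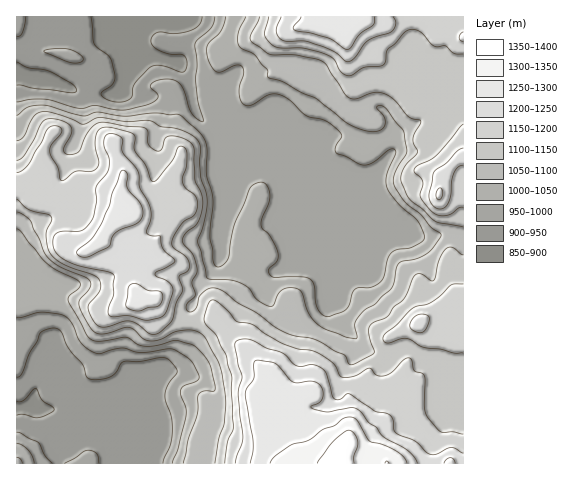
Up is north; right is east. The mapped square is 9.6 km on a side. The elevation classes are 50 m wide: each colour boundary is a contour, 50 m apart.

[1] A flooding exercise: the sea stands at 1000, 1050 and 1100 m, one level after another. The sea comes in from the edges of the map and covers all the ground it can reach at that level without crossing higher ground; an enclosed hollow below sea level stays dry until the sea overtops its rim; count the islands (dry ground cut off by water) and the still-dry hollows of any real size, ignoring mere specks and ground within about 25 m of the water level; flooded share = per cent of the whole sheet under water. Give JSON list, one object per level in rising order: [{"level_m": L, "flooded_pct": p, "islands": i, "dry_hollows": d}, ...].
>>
[{"level_m": 1000, "flooded_pct": 34, "islands": 0, "dry_hollows": 0}, {"level_m": 1050, "flooded_pct": 46, "islands": 0, "dry_hollows": 0}, {"level_m": 1100, "flooded_pct": 56, "islands": 0, "dry_hollows": 0}]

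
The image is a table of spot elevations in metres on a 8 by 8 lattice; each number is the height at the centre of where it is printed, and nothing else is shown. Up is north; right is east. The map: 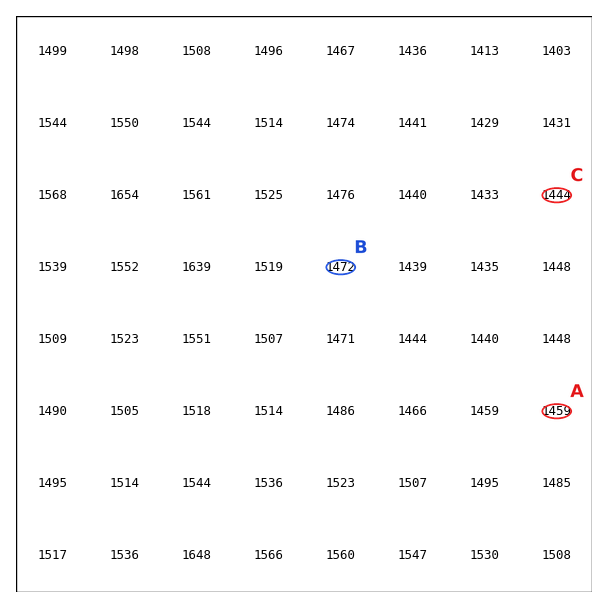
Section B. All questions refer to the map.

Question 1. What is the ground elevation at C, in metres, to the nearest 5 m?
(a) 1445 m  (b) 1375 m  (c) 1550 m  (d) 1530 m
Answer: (a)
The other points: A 1460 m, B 1470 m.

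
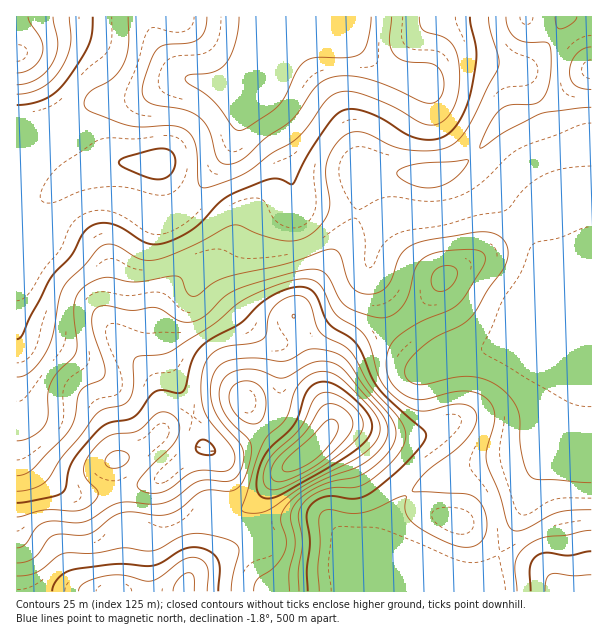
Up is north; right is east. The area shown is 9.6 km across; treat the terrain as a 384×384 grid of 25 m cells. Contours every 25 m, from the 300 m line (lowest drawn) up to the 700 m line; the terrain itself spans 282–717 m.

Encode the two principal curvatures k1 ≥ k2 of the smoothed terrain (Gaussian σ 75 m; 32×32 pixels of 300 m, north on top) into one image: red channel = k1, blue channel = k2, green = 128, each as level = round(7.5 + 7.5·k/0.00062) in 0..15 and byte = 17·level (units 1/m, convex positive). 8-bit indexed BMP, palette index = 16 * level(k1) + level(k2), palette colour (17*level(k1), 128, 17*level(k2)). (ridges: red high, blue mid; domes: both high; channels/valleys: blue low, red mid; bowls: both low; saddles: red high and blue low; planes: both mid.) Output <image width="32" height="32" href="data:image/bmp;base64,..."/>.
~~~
<image width="32" height="32" href="data:image/bmp;base64,Qk02CAAAAAAAADYEAAAoAAAAIAAAACAAAAABAAgAAAAAAAAEAAATCwAAEwsAAAABAAAAAAAAAIAAABGAAAAigAAAM4AAAESAAABVgAAAZoAAAHeAAACIgAAAmYAAAKqAAAC7gAAAzIAAAN2AAADugAAA/4AAAACAEQARgBEAIoARADOAEQBEgBEAVYARAGaAEQB3gBEAiIARAJmAEQCqgBEAu4ARAMyAEQDdgBEA7oARAP+AEQAAgCIAEYAiACKAIgAzgCIARIAiAFWAIgBmgCIAd4AiAIiAIgCZgCIAqoAiALuAIgDMgCIA3YAiAO6AIgD/gCIAAIAzABGAMwAigDMAM4AzAESAMwBVgDMAZoAzAHeAMwCIgDMAmYAzAKqAMwC7gDMAzIAzAN2AMwDugDMA/4AzAACARAARgEQAIoBEADOARABEgEQAVYBEAGaARAB3gEQAiIBEAJmARACqgEQAu4BEAMyARADdgEQA7oBEAP+ARAAAgFUAEYBVACKAVQAzgFUARIBVAFWAVQBmgFUAd4BVAIiAVQCZgFUAqoBVALuAVQDMgFUA3YBVAO6AVQD/gFUAAIBmABGAZgAigGYAM4BmAESAZgBVgGYAZoBmAHeAZgCIgGYAmYBmAKqAZgC7gGYAzIBmAN2AZgDugGYA/4BmAACAdwARgHcAIoB3ADOAdwBEgHcAVYB3AGaAdwB3gHcAiIB3AJmAdwCqgHcAu4B3AMyAdwDdgHcA7oB3AP+AdwAAgIgAEYCIACKAiAAzgIgARICIAFWAiABmgIgAd4CIAIiAiACZgIgAqoCIALuAiADMgIgA3YCIAO6AiAD/gIgAAICZABGAmQAigJkAM4CZAESAmQBVgJkAZoCZAHeAmQCIgJkAmYCZAKqAmQC7gJkAzICZAN2AmQDugJkA/4CZAACAqgARgKoAIoCqADOAqgBEgKoAVYCqAGaAqgB3gKoAiICqAJmAqgCqgKoAu4CqAMyAqgDdgKoA7oCqAP+AqgAAgLsAEYC7ACKAuwAzgLsARIC7AFWAuwBmgLsAd4C7AIiAuwCZgLsAqoC7ALuAuwDMgLsA3YC7AO6AuwD/gLsAAIDMABGAzAAigMwAM4DMAESAzABVgMwAZoDMAHeAzACIgMwAmYDMAKqAzAC7gMwAzIDMAN2AzADugMwA/4DMAACA3QARgN0AIoDdADOA3QBEgN0AVYDdAGaA3QB3gN0AiIDdAJmA3QCqgN0Au4DdAMyA3QDdgN0A7oDdAP+A3QAAgO4AEYDuACKA7gAzgO4ARIDuAFWA7gBmgO4Ad4DuAIiA7gCZgO4AqoDuALuA7gDMgO4A3YDuAO6A7gD/gO4AAID/ABGA/wAigP8AM4D/AESA/wBVgP8AZoD/AHeA/wCIgP8AmYD/AKqA/wC7gP8AzID/AN2A/wDugP8A/4D/ALamqMjY2cfFt9modmV2tqeEhYeHd3d3d4d3dnWHuKinhZaXloaWhoWW2tmlhYa2pnR1d4d3d3d2hoaGlbi5l5hkl6iHhZSEZISlpaWWqMq5k4R3h4d2doaXl5WUp6h2h5W4qJamuLmmloWEhYaWxqeDdHZ2d4eXmKmpl4R1loeHppeGZHWnuKa2t6i4prTBgDFTlYWFlqeomJiIdXWGh4d2hZSEg6KSYmSXyrbC9PWiUGGVpYSEhoaHl5eGdoaHd2V2lreop5ZzcpSmY3Ho+vjHkqSWhYSFdYaXh3Z3h4d2doaWp8nKyKeFgnNRUrTp+fnnpZeWlYaHhpZ2dnd3d3d2dnV2qLm2x7mFYnOkwIGW9/jIyMfEtaeYl4Z2d3eHh3Z2doWlloW4yaSSp9m1cWPG6ur558O0x7ipl4aHh4eHhoeHl5Z1ZaaWg5PJ26iDg8fp2biVgnSXubmnloeHd3eWl5iYhnWGp4aDlsjLuKSkyNe2hFFSZIWVlpWGh4d3d3WHiIaFhqeXhoWnt6enhYWmt7aEc2V1dYWFhod3d3d3ZXeGhYeol3eGlainhoV0hKSmt5SUhnZ2hod3d3d3d3eFh4aHqKiHh5aVhpeGhZa3tYWWpaanh3aGhod3d3d3d4WHhpi4mIeYl3Vlh5emydu4dHWGlqe3l5eGhnd3h4eHdYaXqaiHh5iXdXWWl6a429iFZWZ2hqe4qIZ1doeHh4d2hpeYp4eGh6eXhoWFhISlxaV1ZnaGqLq5l4aGh3d3d3aGdXanmJaGl7eoh4aFdHSVpoZ2hpanqbjIuJaGd3d3d3Z2hqioh2V1h6eXh4eHdoanl4eGhoWFhpenloaHh3eHh4aWl5aFdXV1hqeXh3ZmdpaXh3eGhXV1hYaGh4iIh4eHh4WFhXWGhoWFmKiYh3V2hpeHdnaGhYaGd4eIiIiHh5eYh4eGh4eXlpSWl6eXhoaHmIiHl5iXh4aHh4eIiId3h5iYl5enqJmYhXR2l6eWl5iZmKe32Ni3l4d2h4eHh3eHh4eImJeYqZiHdHSHmJaXmJiYl5aWlra3h3d2h4d3hneHh4eHh4eYqJeGdYaHhoeYmJiHhnVlhbenh4eHhnaEhYaGh4aGhoeXl4Z2dnZ3d5iomIiHdmR2p7iol5eHdpWVhXWGhoaFhYaFhnd2dnaHqKiHhoZ1ZGaXp5iXlqaXuqiVdXeXh3Z2dYaHh3Z2h5aXl4aEhHVldpenhmZ2p7m6upeFhpiIh3Z2h4eHdoaHloZ2hZWWh3WGh5aWdoWXqpmpp5WGiIeGhpeXh4eGhoeHdnZ2l6iYhoZ3h5eXlZaXlpaGhoeHh5aoqZeHh4d2h4d3dnaHl5iXloaYqamWdoU="/>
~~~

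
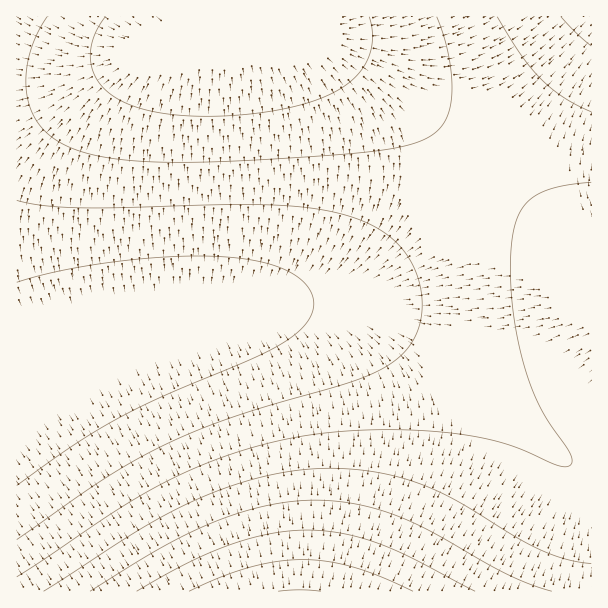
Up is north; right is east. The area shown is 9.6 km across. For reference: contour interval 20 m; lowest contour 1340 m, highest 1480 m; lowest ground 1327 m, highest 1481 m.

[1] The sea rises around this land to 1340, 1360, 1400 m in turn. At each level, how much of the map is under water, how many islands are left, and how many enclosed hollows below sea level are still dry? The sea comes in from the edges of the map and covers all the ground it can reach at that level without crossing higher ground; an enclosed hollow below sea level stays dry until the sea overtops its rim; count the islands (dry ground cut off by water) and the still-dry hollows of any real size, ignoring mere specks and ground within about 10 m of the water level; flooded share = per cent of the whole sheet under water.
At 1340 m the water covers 12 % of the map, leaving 0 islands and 0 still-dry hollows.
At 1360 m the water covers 28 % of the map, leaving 0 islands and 0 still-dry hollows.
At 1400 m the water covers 79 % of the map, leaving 0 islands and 0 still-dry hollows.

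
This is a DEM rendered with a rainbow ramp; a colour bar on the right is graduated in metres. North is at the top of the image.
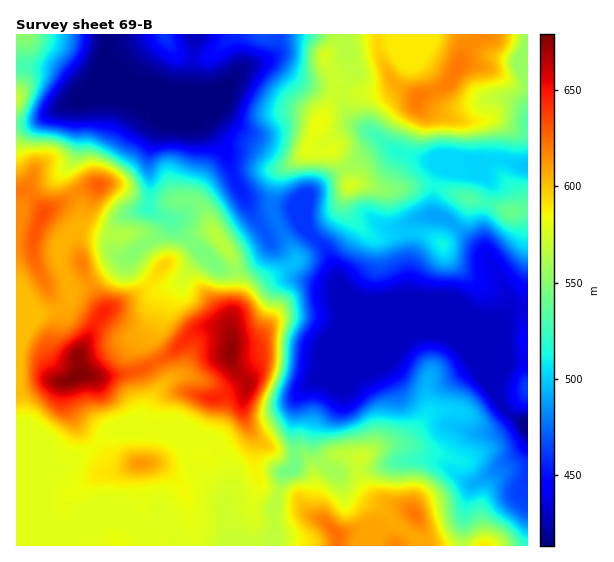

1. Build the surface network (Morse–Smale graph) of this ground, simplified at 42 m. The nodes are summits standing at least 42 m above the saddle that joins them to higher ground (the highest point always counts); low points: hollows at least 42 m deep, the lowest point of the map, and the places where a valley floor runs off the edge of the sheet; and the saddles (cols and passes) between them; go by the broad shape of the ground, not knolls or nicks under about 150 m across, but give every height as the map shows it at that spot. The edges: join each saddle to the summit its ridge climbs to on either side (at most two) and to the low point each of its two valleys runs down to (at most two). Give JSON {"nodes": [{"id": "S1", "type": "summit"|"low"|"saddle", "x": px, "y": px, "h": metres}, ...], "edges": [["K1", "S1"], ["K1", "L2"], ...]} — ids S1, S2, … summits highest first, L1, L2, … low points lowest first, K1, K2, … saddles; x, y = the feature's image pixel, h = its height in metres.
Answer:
{"nodes": [
{"id": "S1", "type": "summit", "x": 78, "y": 375, "h": 679},
{"id": "S2", "type": "summit", "x": 230, "y": 351, "h": 675},
{"id": "S3", "type": "summit", "x": 335, "y": 533, "h": 624},
{"id": "S4", "type": "summit", "x": 458, "y": 67, "h": 621},
{"id": "L1", "type": "low", "x": 106, "y": 36, "h": 413},
{"id": "L2", "type": "low", "x": 525, "y": 425, "h": 417},
{"id": "K1", "type": "saddle", "x": 157, "y": 361, "h": 628},
{"id": "K2", "type": "saddle", "x": 274, "y": 527, "h": 568},
{"id": "K3", "type": "saddle", "x": 297, "y": 461, "h": 544},
{"id": "K4", "type": "saddle", "x": 454, "y": 224, "h": 490},
{"id": "K5", "type": "saddle", "x": 277, "y": 223, "h": 477}],
"edges": [["K1", "S1"], ["K1", "S2"], ["K1", "L1"], ["K2", "S2"], ["K2", "S3"], ["K2", "L1"], ["K3", "S2"], ["K3", "S3"], ["K3", "L1"], ["K3", "L2"], ["K4", "S4"], ["K4", "L1"], ["K4", "L2"], ["K5", "S1"], ["K5", "S2"], ["K5", "L1"], ["K5", "L2"]]}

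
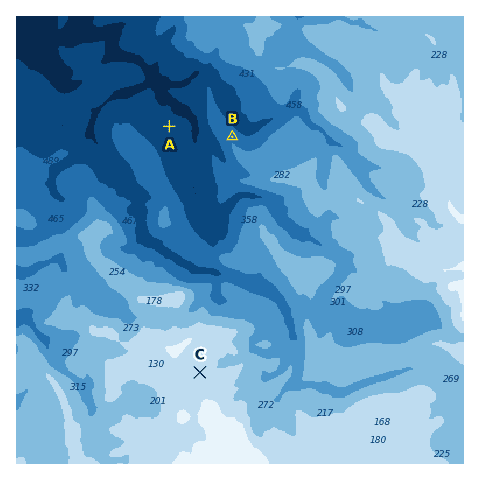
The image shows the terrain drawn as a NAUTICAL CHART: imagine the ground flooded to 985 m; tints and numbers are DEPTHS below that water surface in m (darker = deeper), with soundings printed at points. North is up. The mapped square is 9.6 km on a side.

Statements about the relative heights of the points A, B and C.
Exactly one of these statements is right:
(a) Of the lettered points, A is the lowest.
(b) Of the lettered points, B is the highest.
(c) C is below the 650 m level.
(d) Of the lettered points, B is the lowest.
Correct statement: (a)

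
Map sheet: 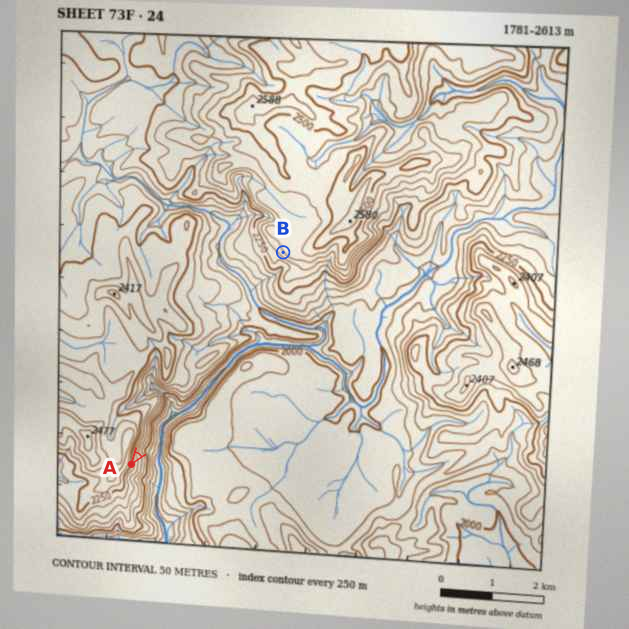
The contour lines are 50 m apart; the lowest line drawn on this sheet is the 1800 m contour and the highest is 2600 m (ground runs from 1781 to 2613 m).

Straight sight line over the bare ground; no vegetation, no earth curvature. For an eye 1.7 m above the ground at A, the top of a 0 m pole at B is in view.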